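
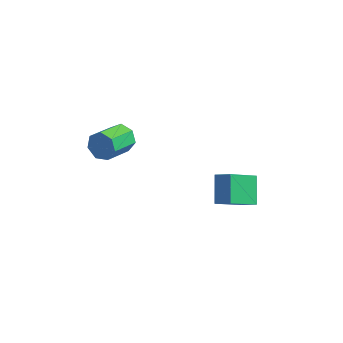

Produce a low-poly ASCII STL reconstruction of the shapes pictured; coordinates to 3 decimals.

solid 
facet normal 0.195 0.900 -0.391
outer loop
vertex -2.593 -2.84 -0.598
vertex -3.162 -2.457 0.0
vertex -2.269 -2.613 0.086
endloop
endfacet
facet normal 0.891 -0.328 -0.313
outer loop
vertex -2.593 -2.84 -0.598
vertex -2.269 -2.613 0.086
vertex -2.969 -4.585 0.162
endloop
endfacet
facet normal 0.891 -0.328 -0.314
outer loop
vertex -2.969 -4.585 0.162
vertex -2.269 -2.613 0.086
vertex -2.645 -4.358 0.845
endloop
endfacet
facet normal -0.193 -0.900 0.391
outer loop
vertex -2.969 -4.585 0.162
vertex -2.645 -4.358 0.845
vertex -3.538 -4.203 0.76
endloop
endfacet
facet normal 0.195 0.899 -0.391
outer loop
vertex -2.269 -2.613 0.086
vertex -3.162 -2.457 0.0
vertex -2.618 -2.268 0.705
endloop
endfacet
facet normal 0.876 0.021 0.482
outer loop
vertex -2.269 -2.613 0.086
vertex -2.618 -2.268 0.705
vertex -2.645 -4.358 0.845
endloop
endfacet
facet normal 0.876 0.021 0.482
outer loop
vertex -2.645 -4.358 0.845
vertex -2.618 -2.268 0.705
vertex -2.994 -4.013 1.464
endloop
endfacet
facet normal -0.193 -0.899 0.392
outer loop
vertex -2.645 -4.358 0.845
vertex -2.994 -4.013 1.464
vertex -3.538 -4.203 0.76
endloop
endfacet
facet normal 0.194 0.900 -0.391
outer loop
vertex -2.618 -2.268 0.705
vertex -3.162 -2.457 0.0
vertex -3.376 -2.066 0.794
endloop
endfacet
facet normal 0.202 0.354 0.913
outer loop
vertex -2.618 -2.268 0.705
vertex -3.376 -2.066 0.794
vertex -2.994 -4.013 1.464
endloop
endfacet
facet normal 0.201 0.354 0.913
outer loop
vertex -2.994 -4.013 1.464
vertex -3.376 -2.066 0.794
vertex -3.753 -3.811 1.553
endloop
endfacet
facet normal -0.193 -0.899 0.392
outer loop
vertex -2.994 -4.013 1.464
vertex -3.753 -3.811 1.553
vertex -3.538 -4.203 0.76
endloop
endfacet
facet normal 0.193 0.900 -0.391
outer loop
vertex -3.376 -2.066 0.794
vertex -3.162 -2.457 0.0
vertex -3.973 -2.159 0.285
endloop
endfacet
facet normal -0.626 0.421 0.657
outer loop
vertex -3.376 -2.066 0.794
vertex -3.973 -2.159 0.285
vertex -3.753 -3.811 1.553
endloop
endfacet
facet normal -0.626 0.420 0.656
outer loop
vertex -3.753 -3.811 1.553
vertex -3.973 -2.159 0.285
vertex -4.349 -3.904 1.044
endloop
endfacet
facet normal -0.194 -0.899 0.392
outer loop
vertex -3.753 -3.811 1.553
vertex -4.349 -3.904 1.044
vertex -3.538 -4.203 0.76
endloop
endfacet
facet normal 0.193 0.900 -0.391
outer loop
vertex -3.973 -2.159 0.285
vertex -3.162 -2.457 0.0
vertex -3.959 -2.476 -0.438
endloop
endfacet
facet normal -0.981 0.171 -0.094
outer loop
vertex -3.973 -2.159 0.285
vertex -3.959 -2.476 -0.438
vertex -4.349 -3.904 1.044
endloop
endfacet
facet normal -0.981 0.170 -0.094
outer loop
vertex -4.349 -3.904 1.044
vertex -3.959 -2.476 -0.438
vertex -4.335 -4.222 0.321
endloop
endfacet
facet normal -0.194 -0.899 0.392
outer loop
vertex -4.349 -3.904 1.044
vertex -4.335 -4.222 0.321
vertex -3.538 -4.203 0.76
endloop
endfacet
facet normal 0.194 0.899 -0.392
outer loop
vertex -3.959 -2.476 -0.438
vertex -3.162 -2.457 0.0
vertex -3.345 -2.78 -0.831
endloop
endfacet
facet normal -0.598 -0.208 -0.774
outer loop
vertex -3.959 -2.476 -0.438
vertex -3.345 -2.78 -0.831
vertex -4.335 -4.222 0.321
endloop
endfacet
facet normal -0.598 -0.208 -0.774
outer loop
vertex -4.335 -4.222 0.321
vertex -3.345 -2.78 -0.831
vertex -3.721 -4.525 -0.072
endloop
endfacet
facet normal -0.194 -0.900 0.391
outer loop
vertex -4.335 -4.222 0.321
vertex -3.721 -4.525 -0.072
vertex -3.538 -4.203 0.76
endloop
endfacet
facet normal 0.193 0.899 -0.392
outer loop
vertex -3.345 -2.78 -0.831
vertex -3.162 -2.457 0.0
vertex -2.593 -2.84 -0.598
endloop
endfacet
facet normal 0.236 -0.430 -0.872
outer loop
vertex -3.345 -2.78 -0.831
vertex -2.593 -2.84 -0.598
vertex -3.721 -4.525 -0.072
endloop
endfacet
facet normal 0.237 -0.430 -0.871
outer loop
vertex -3.721 -4.525 -0.072
vertex -2.593 -2.84 -0.598
vertex -2.969 -4.585 0.162
endloop
endfacet
facet normal -0.193 -0.900 0.391
outer loop
vertex -3.721 -4.525 -0.072
vertex -2.969 -4.585 0.162
vertex -3.538 -4.203 0.76
endloop
endfacet
facet normal -0.849 0.087 -0.522
outer loop
vertex 2.204 -2.268 -1.223
vertex 3.131 -0.777 -2.482
vertex 2.755 -3.547 -2.332
endloop
endfacet
facet normal -0.429 -0.690 0.583
outer loop
vertex 3.689 -3.643 -1.758
vertex 2.204 -2.268 -1.223
vertex 2.755 -3.547 -2.332
endloop
endfacet
facet normal -0.849 0.087 -0.522
outer loop
vertex 2.755 -3.547 -2.332
vertex 3.131 -0.777 -2.482
vertex 3.682 -2.056 -3.591
endloop
endfacet
facet normal 0.309 -0.718 -0.623
outer loop
vertex 3.682 -2.056 -3.591
vertex 3.689 -3.643 -1.758
vertex 2.755 -3.547 -2.332
endloop
endfacet
facet normal -0.309 0.718 0.623
outer loop
vertex 2.204 -2.268 -1.223
vertex 4.065 -0.873 -1.908
vertex 3.131 -0.777 -2.482
endloop
endfacet
facet normal -0.429 -0.690 0.583
outer loop
vertex 3.138 -2.364 -0.649
vertex 2.204 -2.268 -1.223
vertex 3.689 -3.643 -1.758
endloop
endfacet
facet normal -0.309 0.718 0.623
outer loop
vertex 3.138 -2.364 -0.649
vertex 4.065 -0.873 -1.908
vertex 2.204 -2.268 -1.223
endloop
endfacet
facet normal 0.429 0.690 -0.583
outer loop
vertex 3.131 -0.777 -2.482
vertex 4.065 -0.873 -1.908
vertex 3.682 -2.056 -3.591
endloop
endfacet
facet normal 0.309 -0.718 -0.623
outer loop
vertex 4.616 -2.152 -3.017
vertex 3.689 -3.643 -1.758
vertex 3.682 -2.056 -3.591
endloop
endfacet
facet normal 0.429 0.690 -0.583
outer loop
vertex 3.682 -2.056 -3.591
vertex 4.065 -0.873 -1.908
vertex 4.616 -2.152 -3.017
endloop
endfacet
facet normal 0.849 -0.087 0.522
outer loop
vertex 4.616 -2.152 -3.017
vertex 3.138 -2.364 -0.649
vertex 3.689 -3.643 -1.758
endloop
endfacet
facet normal 0.849 -0.087 0.522
outer loop
vertex 4.065 -0.873 -1.908
vertex 3.138 -2.364 -0.649
vertex 4.616 -2.152 -3.017
endloop
endfacet

endsolid


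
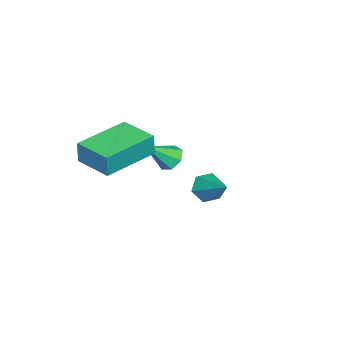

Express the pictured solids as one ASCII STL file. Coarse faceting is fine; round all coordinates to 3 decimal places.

solid 
facet normal -0.558 -0.635 -0.534
outer loop
vertex 2.25 2.445 -1.435
vertex 1.805 2.846 -1.447
vertex 2.22 2.845 -1.88
endloop
endfacet
facet normal 0.966 -0.156 -0.206
outer loop
vertex 2.25 2.445 -1.435
vertex 2.22 2.845 -1.88
vertex 2.635 3.794 -0.653
endloop
endfacet
facet normal -0.558 -0.636 -0.533
outer loop
vertex 2.22 2.845 -1.88
vertex 1.805 2.846 -1.447
vertex 1.774 3.247 -1.893
endloop
endfacet
facet normal 0.534 0.572 -0.623
outer loop
vertex 2.22 2.845 -1.88
vertex 1.774 3.247 -1.893
vertex 2.635 3.794 -0.653
endloop
endfacet
facet normal -0.558 -0.636 -0.533
outer loop
vertex 1.774 3.247 -1.893
vertex 1.805 2.846 -1.447
vertex 1.359 3.248 -1.46
endloop
endfacet
facet normal -0.249 0.938 -0.241
outer loop
vertex 1.774 3.247 -1.893
vertex 1.359 3.248 -1.46
vertex 2.635 3.794 -0.653
endloop
endfacet
facet normal -0.557 -0.636 -0.534
outer loop
vertex 1.359 3.248 -1.46
vertex 1.805 2.846 -1.447
vertex 1.389 2.847 -1.014
endloop
endfacet
facet normal -0.599 0.575 0.557
outer loop
vertex 1.359 3.248 -1.46
vertex 1.389 2.847 -1.014
vertex 2.635 3.794 -0.653
endloop
endfacet
facet normal -0.557 -0.636 -0.534
outer loop
vertex 1.389 2.847 -1.014
vertex 1.805 2.846 -1.447
vertex 1.835 2.446 -1.002
endloop
endfacet
facet normal -0.165 -0.154 0.974
outer loop
vertex 1.389 2.847 -1.014
vertex 1.835 2.446 -1.002
vertex 2.635 3.794 -0.653
endloop
endfacet
facet normal -0.558 -0.635 -0.534
outer loop
vertex 1.835 2.446 -1.002
vertex 1.805 2.846 -1.447
vertex 2.25 2.445 -1.435
endloop
endfacet
facet normal 0.616 -0.519 0.592
outer loop
vertex 1.835 2.446 -1.002
vertex 2.25 2.445 -1.435
vertex 2.635 3.794 -0.653
endloop
endfacet
facet normal -0.907 0.417 0.048
outer loop
vertex -0.328 -0.95 -0.428
vertex 0.276 0.368 -0.469
vertex -0.378 -0.955 -1.327
endloop
endfacet
facet normal -0.416 -0.909 0.028
outer loop
vertex 1.564 -1.848 -1.431
vertex -0.328 -0.95 -0.428
vertex -0.378 -0.955 -1.327
endloop
endfacet
facet normal -0.907 0.417 0.048
outer loop
vertex -0.378 -0.955 -1.327
vertex 0.276 0.368 -0.469
vertex 0.226 0.363 -1.367
endloop
endfacet
facet normal -0.056 -0.005 -0.998
outer loop
vertex 0.226 0.363 -1.367
vertex 1.564 -1.848 -1.431
vertex -0.378 -0.955 -1.327
endloop
endfacet
facet normal 0.056 0.005 0.998
outer loop
vertex -0.328 -0.95 -0.428
vertex 2.218 -0.525 -0.573
vertex 0.276 0.368 -0.469
endloop
endfacet
facet normal -0.416 -0.909 0.028
outer loop
vertex 1.614 -1.843 -0.533
vertex -0.328 -0.95 -0.428
vertex 1.564 -1.848 -1.431
endloop
endfacet
facet normal 0.056 0.005 0.998
outer loop
vertex 1.614 -1.843 -0.533
vertex 2.218 -0.525 -0.573
vertex -0.328 -0.95 -0.428
endloop
endfacet
facet normal 0.416 0.909 -0.028
outer loop
vertex 0.276 0.368 -0.469
vertex 2.218 -0.525 -0.573
vertex 0.226 0.363 -1.367
endloop
endfacet
facet normal -0.056 -0.005 -0.998
outer loop
vertex 2.168 -0.53 -1.472
vertex 1.564 -1.848 -1.431
vertex 0.226 0.363 -1.367
endloop
endfacet
facet normal 0.416 0.909 -0.028
outer loop
vertex 0.226 0.363 -1.367
vertex 2.218 -0.525 -0.573
vertex 2.168 -0.53 -1.472
endloop
endfacet
facet normal 0.907 -0.417 -0.048
outer loop
vertex 2.168 -0.53 -1.472
vertex 1.614 -1.843 -0.533
vertex 1.564 -1.848 -1.431
endloop
endfacet
facet normal 0.907 -0.417 -0.048
outer loop
vertex 2.218 -0.525 -0.573
vertex 1.614 -1.843 -0.533
vertex 2.168 -0.53 -1.472
endloop
endfacet
facet normal -0.541 0.502 -0.675
outer loop
vertex -2.241 -0.354 -3.917
vertex -2.584 -0.143 -3.485
vertex -2.089 0.089 -3.709
endloop
endfacet
facet normal 0.929 -0.162 -0.334
outer loop
vertex -2.241 -0.354 -3.917
vertex -2.089 0.089 -3.709
vertex -1.836 -0.837 -2.555
endloop
endfacet
facet normal -0.541 0.502 -0.675
outer loop
vertex -2.089 0.089 -3.709
vertex -2.584 -0.143 -3.485
vertex -2.31 0.356 -3.333
endloop
endfacet
facet normal 0.868 0.463 0.181
outer loop
vertex -2.089 0.089 -3.709
vertex -2.31 0.356 -3.333
vertex -1.836 -0.837 -2.555
endloop
endfacet
facet normal -0.542 0.503 -0.674
outer loop
vertex -2.31 0.356 -3.333
vertex -2.584 -0.143 -3.485
vertex -2.736 0.248 -3.071
endloop
endfacet
facet normal 0.302 0.602 0.739
outer loop
vertex -2.31 0.356 -3.333
vertex -2.736 0.248 -3.071
vertex -1.836 -0.837 -2.555
endloop
endfacet
facet normal -0.542 0.503 -0.674
outer loop
vertex -2.736 0.248 -3.071
vertex -2.584 -0.143 -3.485
vertex -3.048 -0.155 -3.121
endloop
endfacet
facet normal -0.346 0.153 0.926
outer loop
vertex -2.736 0.248 -3.071
vertex -3.048 -0.155 -3.121
vertex -1.836 -0.837 -2.555
endloop
endfacet
facet normal -0.542 0.502 -0.674
outer loop
vertex -3.048 -0.155 -3.121
vertex -2.584 -0.143 -3.485
vertex -3.01 -0.55 -3.446
endloop
endfacet
facet normal -0.587 -0.547 0.597
outer loop
vertex -3.048 -0.155 -3.121
vertex -3.01 -0.55 -3.446
vertex -1.836 -0.837 -2.555
endloop
endfacet
facet normal -0.541 0.502 -0.675
outer loop
vertex -3.01 -0.55 -3.446
vertex -2.584 -0.143 -3.485
vertex -2.65 -0.638 -3.8
endloop
endfacet
facet normal -0.237 -0.971 -0.000
outer loop
vertex -3.01 -0.55 -3.446
vertex -2.65 -0.638 -3.8
vertex -1.836 -0.837 -2.555
endloop
endfacet
facet normal -0.541 0.502 -0.675
outer loop
vertex -2.65 -0.638 -3.8
vertex -2.584 -0.143 -3.485
vertex -2.241 -0.354 -3.917
endloop
endfacet
facet normal 0.437 -0.799 -0.413
outer loop
vertex -2.65 -0.638 -3.8
vertex -2.241 -0.354 -3.917
vertex -1.836 -0.837 -2.555
endloop
endfacet

endsolid


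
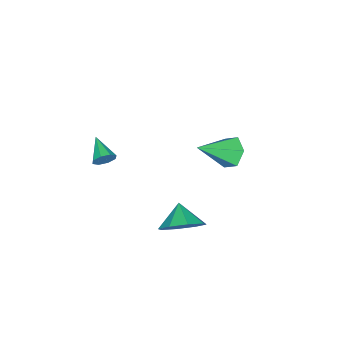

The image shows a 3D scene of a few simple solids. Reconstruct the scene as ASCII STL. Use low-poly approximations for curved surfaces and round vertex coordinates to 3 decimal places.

solid 
facet normal -0.729 0.434 -0.530
outer loop
vertex -1.537 3.393 -2.327
vertex -2.018 3.41 -1.651
vertex -1.516 4.049 -1.819
endloop
endfacet
facet normal 0.899 0.250 -0.360
outer loop
vertex -1.537 3.393 -2.327
vertex -1.516 4.049 -1.819
vertex -0.642 2.59 -0.649
endloop
endfacet
facet normal -0.729 0.433 -0.530
outer loop
vertex -1.516 4.049 -1.819
vertex -2.018 3.41 -1.651
vertex -1.998 4.066 -1.143
endloop
endfacet
facet normal 0.599 0.688 0.410
outer loop
vertex -1.516 4.049 -1.819
vertex -1.998 4.066 -1.143
vertex -0.642 2.59 -0.649
endloop
endfacet
facet normal -0.728 0.433 -0.531
outer loop
vertex -1.998 4.066 -1.143
vertex -2.018 3.41 -1.651
vertex -2.5 3.427 -0.976
endloop
endfacet
facet normal -0.041 0.283 0.958
outer loop
vertex -1.998 4.066 -1.143
vertex -2.5 3.427 -0.976
vertex -0.642 2.59 -0.649
endloop
endfacet
facet normal -0.728 0.434 -0.531
outer loop
vertex -2.5 3.427 -0.976
vertex -2.018 3.41 -1.651
vertex -2.521 2.771 -1.484
endloop
endfacet
facet normal -0.381 -0.558 0.737
outer loop
vertex -2.5 3.427 -0.976
vertex -2.521 2.771 -1.484
vertex -0.642 2.59 -0.649
endloop
endfacet
facet normal -0.728 0.434 -0.531
outer loop
vertex -2.521 2.771 -1.484
vertex -2.018 3.41 -1.651
vertex -2.039 2.754 -2.159
endloop
endfacet
facet normal -0.081 -0.996 -0.033
outer loop
vertex -2.521 2.771 -1.484
vertex -2.039 2.754 -2.159
vertex -0.642 2.59 -0.649
endloop
endfacet
facet normal -0.729 0.434 -0.530
outer loop
vertex -2.039 2.754 -2.159
vertex -2.018 3.41 -1.651
vertex -1.537 3.393 -2.327
endloop
endfacet
facet normal 0.559 -0.592 -0.581
outer loop
vertex -2.039 2.754 -2.159
vertex -1.537 3.393 -2.327
vertex -0.642 2.59 -0.649
endloop
endfacet
facet normal 0.572 0.556 -0.603
outer loop
vertex 3.301 3.4 -2.432
vertex 2.539 4.07 -2.537
vertex 3.322 3.964 -1.892
endloop
endfacet
facet normal 0.272 -0.671 0.690
outer loop
vertex 3.301 3.4 -2.432
vertex 3.322 3.964 -1.892
vertex 1.881 3.43 -1.843
endloop
endfacet
facet normal 0.572 0.556 -0.603
outer loop
vertex 3.322 3.964 -1.892
vertex 2.539 4.07 -2.537
vertex 2.885 4.589 -1.73
endloop
endfacet
facet normal 0.101 -0.183 0.978
outer loop
vertex 3.322 3.964 -1.892
vertex 2.885 4.589 -1.73
vertex 1.881 3.43 -1.843
endloop
endfacet
facet normal 0.572 0.556 -0.603
outer loop
vertex 2.885 4.589 -1.73
vertex 2.539 4.07 -2.537
vertex 2.244 4.911 -2.041
endloop
endfacet
facet normal -0.341 0.206 0.917
outer loop
vertex 2.885 4.589 -1.73
vertex 2.244 4.911 -2.041
vertex 1.881 3.43 -1.843
endloop
endfacet
facet normal 0.572 0.556 -0.603
outer loop
vertex 2.244 4.911 -2.041
vertex 2.539 4.07 -2.537
vertex 1.777 4.739 -2.642
endloop
endfacet
facet normal -0.796 0.268 0.542
outer loop
vertex 2.244 4.911 -2.041
vertex 1.777 4.739 -2.642
vertex 1.881 3.43 -1.843
endloop
endfacet
facet normal 0.571 0.556 -0.604
outer loop
vertex 1.777 4.739 -2.642
vertex 2.539 4.07 -2.537
vertex 1.755 4.176 -3.181
endloop
endfacet
facet normal -0.997 -0.033 0.075
outer loop
vertex 1.777 4.739 -2.642
vertex 1.755 4.176 -3.181
vertex 1.881 3.43 -1.843
endloop
endfacet
facet normal 0.571 0.557 -0.603
outer loop
vertex 1.755 4.176 -3.181
vertex 2.539 4.07 -2.537
vertex 2.193 3.55 -3.344
endloop
endfacet
facet normal -0.826 -0.522 -0.213
outer loop
vertex 1.755 4.176 -3.181
vertex 2.193 3.55 -3.344
vertex 1.881 3.43 -1.843
endloop
endfacet
facet normal 0.572 0.556 -0.603
outer loop
vertex 2.193 3.55 -3.344
vertex 2.539 4.07 -2.537
vertex 2.833 3.229 -3.033
endloop
endfacet
facet normal -0.383 -0.911 -0.152
outer loop
vertex 2.193 3.55 -3.344
vertex 2.833 3.229 -3.033
vertex 1.881 3.43 -1.843
endloop
endfacet
facet normal 0.572 0.556 -0.603
outer loop
vertex 2.833 3.229 -3.033
vertex 2.539 4.07 -2.537
vertex 3.301 3.4 -2.432
endloop
endfacet
facet normal 0.071 -0.973 0.221
outer loop
vertex 2.833 3.229 -3.033
vertex 3.301 3.4 -2.432
vertex 1.881 3.43 -1.843
endloop
endfacet
facet normal 0.538 0.755 -0.375
outer loop
vertex 4.225 1.295 2.046
vertex 3.955 1.267 1.603
vertex 3.902 1.527 2.05
endloop
endfacet
facet normal 0.012 -0.000 1.000
outer loop
vertex 4.225 1.295 2.046
vertex 3.902 1.527 2.05
vertex 3.305 0.353 2.057
endloop
endfacet
facet normal 0.538 0.755 -0.375
outer loop
vertex 3.902 1.527 2.05
vertex 3.955 1.267 1.603
vertex 3.609 1.607 1.791
endloop
endfacet
facet normal -0.584 0.301 0.754
outer loop
vertex 3.902 1.527 2.05
vertex 3.609 1.607 1.791
vertex 3.305 0.353 2.057
endloop
endfacet
facet normal 0.537 0.755 -0.376
outer loop
vertex 3.609 1.607 1.791
vertex 3.955 1.267 1.603
vertex 3.52 1.487 1.423
endloop
endfacet
facet normal -0.954 0.262 0.145
outer loop
vertex 3.609 1.607 1.791
vertex 3.52 1.487 1.423
vertex 3.305 0.353 2.057
endloop
endfacet
facet normal 0.537 0.755 -0.376
outer loop
vertex 3.52 1.487 1.423
vertex 3.955 1.267 1.603
vertex 3.685 1.238 1.159
endloop
endfacet
facet normal -0.881 -0.092 -0.464
outer loop
vertex 3.52 1.487 1.423
vertex 3.685 1.238 1.159
vertex 3.305 0.353 2.057
endloop
endfacet
facet normal 0.537 0.755 -0.376
outer loop
vertex 3.685 1.238 1.159
vertex 3.955 1.267 1.603
vertex 4.008 1.007 1.156
endloop
endfacet
facet normal -0.406 -0.559 -0.723
outer loop
vertex 3.685 1.238 1.159
vertex 4.008 1.007 1.156
vertex 3.305 0.353 2.057
endloop
endfacet
facet normal 0.538 0.755 -0.375
outer loop
vertex 4.008 1.007 1.156
vertex 3.955 1.267 1.603
vertex 4.3 0.927 1.414
endloop
endfacet
facet normal 0.187 -0.859 -0.478
outer loop
vertex 4.008 1.007 1.156
vertex 4.3 0.927 1.414
vertex 3.305 0.353 2.057
endloop
endfacet
facet normal 0.537 0.755 -0.376
outer loop
vertex 4.3 0.927 1.414
vertex 3.955 1.267 1.603
vertex 4.39 1.047 1.783
endloop
endfacet
facet normal 0.557 -0.820 0.131
outer loop
vertex 4.3 0.927 1.414
vertex 4.39 1.047 1.783
vertex 3.305 0.353 2.057
endloop
endfacet
facet normal 0.537 0.755 -0.375
outer loop
vertex 4.39 1.047 1.783
vertex 3.955 1.267 1.603
vertex 4.225 1.295 2.046
endloop
endfacet
facet normal 0.484 -0.464 0.742
outer loop
vertex 4.39 1.047 1.783
vertex 4.225 1.295 2.046
vertex 3.305 0.353 2.057
endloop
endfacet

endsolid


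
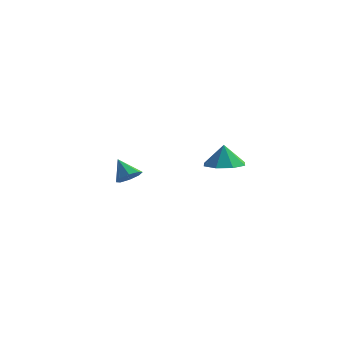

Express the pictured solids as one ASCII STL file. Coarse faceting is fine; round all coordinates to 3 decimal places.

solid 
facet normal 0.085 -0.125 -0.988
outer loop
vertex 4.381 -2.322 0.727
vertex 3.494 -2.325 0.651
vertex 4.126 -1.698 0.626
endloop
endfacet
facet normal 0.669 0.377 0.641
outer loop
vertex 4.381 -2.322 0.727
vertex 4.126 -1.698 0.626
vertex 3.406 -2.195 1.669
endloop
endfacet
facet normal 0.085 -0.125 -0.989
outer loop
vertex 4.126 -1.698 0.626
vertex 3.494 -2.325 0.651
vertex 3.501 -1.442 0.54
endloop
endfacet
facet normal 0.250 0.796 0.552
outer loop
vertex 4.126 -1.698 0.626
vertex 3.501 -1.442 0.54
vertex 3.406 -2.195 1.669
endloop
endfacet
facet normal 0.086 -0.125 -0.988
outer loop
vertex 3.501 -1.442 0.54
vertex 3.494 -2.325 0.651
vertex 2.872 -1.702 0.518
endloop
endfacet
facet normal -0.346 0.794 0.500
outer loop
vertex 3.501 -1.442 0.54
vertex 2.872 -1.702 0.518
vertex 3.406 -2.195 1.669
endloop
endfacet
facet normal 0.085 -0.126 -0.988
outer loop
vertex 2.872 -1.702 0.518
vertex 3.494 -2.325 0.651
vertex 2.607 -2.327 0.575
endloop
endfacet
facet normal -0.770 0.374 0.517
outer loop
vertex 2.872 -1.702 0.518
vertex 2.607 -2.327 0.575
vertex 3.406 -2.195 1.669
endloop
endfacet
facet normal 0.085 -0.125 -0.988
outer loop
vertex 2.607 -2.327 0.575
vertex 3.494 -2.325 0.651
vertex 2.862 -2.951 0.676
endloop
endfacet
facet normal -0.775 -0.221 0.592
outer loop
vertex 2.607 -2.327 0.575
vertex 2.862 -2.951 0.676
vertex 3.406 -2.195 1.669
endloop
endfacet
facet normal 0.085 -0.125 -0.989
outer loop
vertex 2.862 -2.951 0.676
vertex 3.494 -2.325 0.651
vertex 3.487 -3.208 0.762
endloop
endfacet
facet normal -0.357 -0.639 0.682
outer loop
vertex 2.862 -2.951 0.676
vertex 3.487 -3.208 0.762
vertex 3.406 -2.195 1.669
endloop
endfacet
facet normal 0.086 -0.125 -0.988
outer loop
vertex 3.487 -3.208 0.762
vertex 3.494 -2.325 0.651
vertex 4.116 -2.947 0.784
endloop
endfacet
facet normal 0.239 -0.637 0.733
outer loop
vertex 3.487 -3.208 0.762
vertex 4.116 -2.947 0.784
vertex 3.406 -2.195 1.669
endloop
endfacet
facet normal 0.085 -0.126 -0.988
outer loop
vertex 4.116 -2.947 0.784
vertex 3.494 -2.325 0.651
vertex 4.381 -2.322 0.727
endloop
endfacet
facet normal 0.664 -0.216 0.716
outer loop
vertex 4.116 -2.947 0.784
vertex 4.381 -2.322 0.727
vertex 3.406 -2.195 1.669
endloop
endfacet
facet normal 0.620 -0.284 -0.731
outer loop
vertex -1.385 -0.067 -1.433
vertex -1.85 -0.001 -1.853
vertex -1.402 0.377 -1.62
endloop
endfacet
facet normal 0.413 0.367 0.834
outer loop
vertex -1.385 -0.067 -1.433
vertex -1.402 0.377 -1.62
vertex -2.55 0.321 -1.027
endloop
endfacet
facet normal 0.621 -0.285 -0.731
outer loop
vertex -1.402 0.377 -1.62
vertex -1.85 -0.001 -1.853
vertex -1.681 0.6 -1.944
endloop
endfacet
facet normal 0.186 0.877 0.443
outer loop
vertex -1.402 0.377 -1.62
vertex -1.681 0.6 -1.944
vertex -2.55 0.321 -1.027
endloop
endfacet
facet normal 0.620 -0.285 -0.731
outer loop
vertex -1.681 0.6 -1.944
vertex -1.85 -0.001 -1.853
vertex -2.059 0.471 -2.214
endloop
endfacet
facet normal -0.316 0.949 -0.011
outer loop
vertex -1.681 0.6 -1.944
vertex -2.059 0.471 -2.214
vertex -2.55 0.321 -1.027
endloop
endfacet
facet normal 0.621 -0.284 -0.731
outer loop
vertex -2.059 0.471 -2.214
vertex -1.85 -0.001 -1.853
vertex -2.314 0.066 -2.273
endloop
endfacet
facet normal -0.799 0.541 -0.262
outer loop
vertex -2.059 0.471 -2.214
vertex -2.314 0.066 -2.273
vertex -2.55 0.321 -1.027
endloop
endfacet
facet normal 0.621 -0.284 -0.731
outer loop
vertex -2.314 0.066 -2.273
vertex -1.85 -0.001 -1.853
vertex -2.297 -0.378 -2.086
endloop
endfacet
facet normal -0.981 -0.107 -0.164
outer loop
vertex -2.314 0.066 -2.273
vertex -2.297 -0.378 -2.086
vertex -2.55 0.321 -1.027
endloop
endfacet
facet normal 0.620 -0.283 -0.731
outer loop
vertex -2.297 -0.378 -2.086
vertex -1.85 -0.001 -1.853
vertex -2.018 -0.601 -1.763
endloop
endfacet
facet normal -0.754 -0.616 0.226
outer loop
vertex -2.297 -0.378 -2.086
vertex -2.018 -0.601 -1.763
vertex -2.55 0.321 -1.027
endloop
endfacet
facet normal 0.621 -0.283 -0.731
outer loop
vertex -2.018 -0.601 -1.763
vertex -1.85 -0.001 -1.853
vertex -1.64 -0.472 -1.492
endloop
endfacet
facet normal -0.253 -0.688 0.680
outer loop
vertex -2.018 -0.601 -1.763
vertex -1.64 -0.472 -1.492
vertex -2.55 0.321 -1.027
endloop
endfacet
facet normal 0.620 -0.284 -0.731
outer loop
vertex -1.64 -0.472 -1.492
vertex -1.85 -0.001 -1.853
vertex -1.385 -0.067 -1.433
endloop
endfacet
facet normal 0.231 -0.281 0.931
outer loop
vertex -1.64 -0.472 -1.492
vertex -1.385 -0.067 -1.433
vertex -2.55 0.321 -1.027
endloop
endfacet

endsolid


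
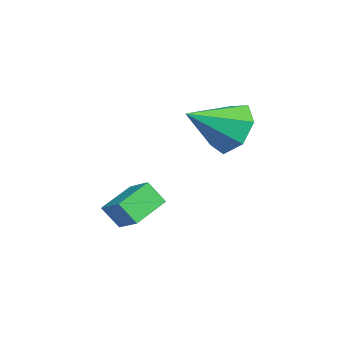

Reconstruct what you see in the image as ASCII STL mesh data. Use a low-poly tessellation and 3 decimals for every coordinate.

solid 
facet normal -0.366 0.798 -0.479
outer loop
vertex 1.591 2.797 2.561
vertex 0.582 2.518 2.866
vertex 1.296 3.157 3.385
endloop
endfacet
facet normal 0.946 0.039 0.322
outer loop
vertex 1.591 2.797 2.561
vertex 1.296 3.157 3.385
vertex 1.258 1.042 3.754
endloop
endfacet
facet normal -0.365 0.798 -0.480
outer loop
vertex 1.296 3.157 3.385
vertex 0.582 2.518 2.866
vertex 0.463 3.036 3.817
endloop
endfacet
facet normal 0.439 0.147 0.887
outer loop
vertex 1.296 3.157 3.385
vertex 0.463 3.036 3.817
vertex 1.258 1.042 3.754
endloop
endfacet
facet normal -0.366 0.797 -0.480
outer loop
vertex 0.463 3.036 3.817
vertex 0.582 2.518 2.866
vertex -0.28 2.524 3.533
endloop
endfacet
facet normal -0.270 -0.138 0.953
outer loop
vertex 0.463 3.036 3.817
vertex -0.28 2.524 3.533
vertex 1.258 1.042 3.754
endloop
endfacet
facet normal -0.366 0.797 -0.480
outer loop
vertex -0.28 2.524 3.533
vertex 0.582 2.518 2.866
vertex -0.374 2.007 2.747
endloop
endfacet
facet normal -0.646 -0.600 0.472
outer loop
vertex -0.28 2.524 3.533
vertex -0.374 2.007 2.747
vertex 1.258 1.042 3.754
endloop
endfacet
facet normal -0.366 0.797 -0.480
outer loop
vertex -0.374 2.007 2.747
vertex 0.582 2.518 2.866
vertex 0.252 1.875 2.05
endloop
endfacet
facet normal -0.407 -0.892 -0.196
outer loop
vertex -0.374 2.007 2.747
vertex 0.252 1.875 2.05
vertex 1.258 1.042 3.754
endloop
endfacet
facet normal -0.366 0.797 -0.480
outer loop
vertex 0.252 1.875 2.05
vertex 0.582 2.518 2.866
vertex 1.126 2.226 1.967
endloop
endfacet
facet normal 0.267 -0.794 -0.546
outer loop
vertex 0.252 1.875 2.05
vertex 1.126 2.226 1.967
vertex 1.258 1.042 3.754
endloop
endfacet
facet normal -0.366 0.797 -0.480
outer loop
vertex 1.126 2.226 1.967
vertex 0.582 2.518 2.866
vertex 1.591 2.797 2.561
endloop
endfacet
facet normal 0.870 -0.380 -0.316
outer loop
vertex 1.126 2.226 1.967
vertex 1.591 2.797 2.561
vertex 1.258 1.042 3.754
endloop
endfacet
facet normal -0.720 -0.519 -0.461
outer loop
vertex 0.311 -1.591 -0.651
vertex -0.703 -0.651 -0.123
vertex 0.419 -1.019 -1.464
endloop
endfacet
facet normal 0.685 -0.636 -0.356
outer loop
vertex 1.183 -0.469 -0.977
vertex 0.311 -1.591 -0.651
vertex 0.419 -1.019 -1.464
endloop
endfacet
facet normal -0.720 -0.519 -0.460
outer loop
vertex 0.419 -1.019 -1.464
vertex -0.703 -0.651 -0.123
vertex -0.595 -0.079 -0.937
endloop
endfacet
facet normal 0.107 0.572 -0.814
outer loop
vertex -0.595 -0.079 -0.937
vertex 1.183 -0.469 -0.977
vertex 0.419 -1.019 -1.464
endloop
endfacet
facet normal -0.107 -0.572 0.813
outer loop
vertex 0.311 -1.591 -0.651
vertex 0.061 -0.101 0.364
vertex -0.703 -0.651 -0.123
endloop
endfacet
facet normal 0.685 -0.636 -0.356
outer loop
vertex 1.075 -1.041 -0.163
vertex 0.311 -1.591 -0.651
vertex 1.183 -0.469 -0.977
endloop
endfacet
facet normal -0.108 -0.572 0.813
outer loop
vertex 1.075 -1.041 -0.163
vertex 0.061 -0.101 0.364
vertex 0.311 -1.591 -0.651
endloop
endfacet
facet normal -0.685 0.636 0.356
outer loop
vertex -0.703 -0.651 -0.123
vertex 0.061 -0.101 0.364
vertex -0.595 -0.079 -0.937
endloop
endfacet
facet normal 0.107 0.572 -0.813
outer loop
vertex 0.169 0.471 -0.449
vertex 1.183 -0.469 -0.977
vertex -0.595 -0.079 -0.937
endloop
endfacet
facet normal -0.685 0.636 0.356
outer loop
vertex -0.595 -0.079 -0.937
vertex 0.061 -0.101 0.364
vertex 0.169 0.471 -0.449
endloop
endfacet
facet normal 0.721 0.519 0.460
outer loop
vertex 0.169 0.471 -0.449
vertex 1.075 -1.041 -0.163
vertex 1.183 -0.469 -0.977
endloop
endfacet
facet normal 0.720 0.519 0.461
outer loop
vertex 0.061 -0.101 0.364
vertex 1.075 -1.041 -0.163
vertex 0.169 0.471 -0.449
endloop
endfacet

endsolid


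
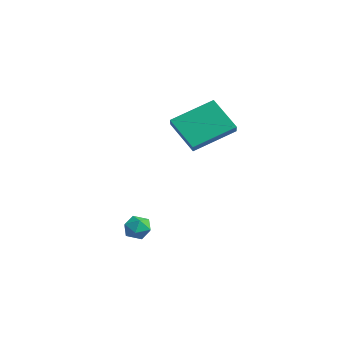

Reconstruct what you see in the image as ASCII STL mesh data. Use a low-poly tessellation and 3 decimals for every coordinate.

solid 
facet normal 0.032 0.268 0.963
outer loop
vertex 3.823 -0.547 -3.501
vertex 3.482 -1.091 -3.338
vertex 4.144 -1.109 -3.355
endloop
endfacet
facet normal 0.607 0.506 0.613
outer loop
vertex 3.823 -0.547 -3.501
vertex 4.144 -1.109 -3.355
vertex 4.345 -0.734 -3.863
endloop
endfacet
facet normal 0.383 0.921 0.077
outer loop
vertex 3.823 -0.547 -3.501
vertex 4.345 -0.734 -3.863
vertex 3.808 -0.486 -4.16
endloop
endfacet
facet normal -0.330 0.939 0.094
outer loop
vertex 3.823 -0.547 -3.501
vertex 3.808 -0.486 -4.16
vertex 3.274 -0.706 -3.836
endloop
endfacet
facet normal -0.547 0.536 0.643
outer loop
vertex 3.823 -0.547 -3.501
vertex 3.274 -0.706 -3.836
vertex 3.482 -1.091 -3.338
endloop
endfacet
facet normal 0.942 -0.058 0.330
outer loop
vertex 4.345 -0.734 -3.863
vertex 4.144 -1.109 -3.355
vertex 4.326 -1.394 -3.924
endloop
endfacet
facet normal 0.011 -0.443 0.897
outer loop
vertex 4.144 -1.109 -3.355
vertex 3.482 -1.091 -3.338
vertex 3.792 -1.614 -3.6
endloop
endfacet
facet normal -0.925 -0.008 0.380
outer loop
vertex 3.482 -1.091 -3.338
vertex 3.274 -0.706 -3.836
vertex 3.255 -1.366 -3.897
endloop
endfacet
facet normal -0.573 0.645 -0.506
outer loop
vertex 3.274 -0.706 -3.836
vertex 3.808 -0.486 -4.16
vertex 3.456 -0.991 -4.405
endloop
endfacet
facet normal 0.580 0.613 -0.537
outer loop
vertex 3.808 -0.486 -4.16
vertex 4.345 -0.734 -3.863
vertex 4.118 -1.009 -4.422
endloop
endfacet
facet normal 0.330 -0.939 -0.094
outer loop
vertex 3.777 -1.553 -4.259
vertex 4.326 -1.394 -3.924
vertex 3.792 -1.614 -3.6
endloop
endfacet
facet normal -0.383 -0.921 -0.077
outer loop
vertex 3.777 -1.553 -4.259
vertex 3.792 -1.614 -3.6
vertex 3.255 -1.366 -3.897
endloop
endfacet
facet normal -0.607 -0.506 -0.613
outer loop
vertex 3.777 -1.553 -4.259
vertex 3.255 -1.366 -3.897
vertex 3.456 -0.991 -4.405
endloop
endfacet
facet normal -0.032 -0.268 -0.963
outer loop
vertex 3.777 -1.553 -4.259
vertex 3.456 -0.991 -4.405
vertex 4.118 -1.009 -4.422
endloop
endfacet
facet normal 0.547 -0.536 -0.643
outer loop
vertex 3.777 -1.553 -4.259
vertex 4.118 -1.009 -4.422
vertex 4.326 -1.394 -3.924
endloop
endfacet
facet normal 0.573 -0.645 0.506
outer loop
vertex 3.792 -1.614 -3.6
vertex 4.326 -1.394 -3.924
vertex 4.144 -1.109 -3.355
endloop
endfacet
facet normal -0.580 -0.613 0.537
outer loop
vertex 3.255 -1.366 -3.897
vertex 3.792 -1.614 -3.6
vertex 3.482 -1.091 -3.338
endloop
endfacet
facet normal -0.942 0.058 -0.330
outer loop
vertex 3.456 -0.991 -4.405
vertex 3.255 -1.366 -3.897
vertex 3.274 -0.706 -3.836
endloop
endfacet
facet normal -0.011 0.443 -0.897
outer loop
vertex 4.118 -1.009 -4.422
vertex 3.456 -0.991 -4.405
vertex 3.808 -0.486 -4.16
endloop
endfacet
facet normal 0.925 0.008 -0.380
outer loop
vertex 4.326 -1.394 -3.924
vertex 4.118 -1.009 -4.422
vertex 4.345 -0.734 -3.863
endloop
endfacet
facet normal -0.732 0.394 -0.555
outer loop
vertex 2.196 1.247 1.003
vertex 2.484 3.095 1.935
vertex 3.363 1.684 -0.225
endloop
endfacet
facet normal -0.138 -0.885 -0.446
outer loop
vertex 3.956 1.365 0.225
vertex 2.196 1.247 1.003
vertex 3.363 1.684 -0.225
endloop
endfacet
facet normal -0.732 0.394 -0.555
outer loop
vertex 3.363 1.684 -0.225
vertex 2.484 3.095 1.935
vertex 3.651 3.532 0.707
endloop
endfacet
facet normal 0.667 0.250 -0.702
outer loop
vertex 3.651 3.532 0.707
vertex 3.956 1.365 0.225
vertex 3.363 1.684 -0.225
endloop
endfacet
facet normal -0.667 -0.250 0.702
outer loop
vertex 2.196 1.247 1.003
vertex 3.077 2.776 2.385
vertex 2.484 3.095 1.935
endloop
endfacet
facet normal -0.138 -0.885 -0.446
outer loop
vertex 2.789 0.928 1.453
vertex 2.196 1.247 1.003
vertex 3.956 1.365 0.225
endloop
endfacet
facet normal -0.667 -0.250 0.702
outer loop
vertex 2.789 0.928 1.453
vertex 3.077 2.776 2.385
vertex 2.196 1.247 1.003
endloop
endfacet
facet normal 0.138 0.885 0.446
outer loop
vertex 2.484 3.095 1.935
vertex 3.077 2.776 2.385
vertex 3.651 3.532 0.707
endloop
endfacet
facet normal 0.667 0.250 -0.702
outer loop
vertex 4.244 3.213 1.157
vertex 3.956 1.365 0.225
vertex 3.651 3.532 0.707
endloop
endfacet
facet normal 0.138 0.885 0.446
outer loop
vertex 3.651 3.532 0.707
vertex 3.077 2.776 2.385
vertex 4.244 3.213 1.157
endloop
endfacet
facet normal 0.732 -0.394 0.555
outer loop
vertex 4.244 3.213 1.157
vertex 2.789 0.928 1.453
vertex 3.956 1.365 0.225
endloop
endfacet
facet normal 0.732 -0.394 0.555
outer loop
vertex 3.077 2.776 2.385
vertex 2.789 0.928 1.453
vertex 4.244 3.213 1.157
endloop
endfacet

endsolid


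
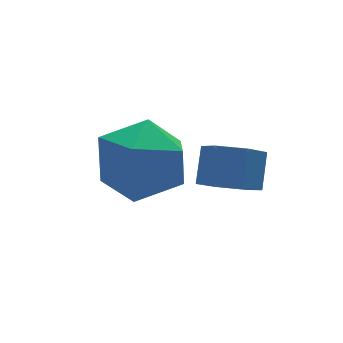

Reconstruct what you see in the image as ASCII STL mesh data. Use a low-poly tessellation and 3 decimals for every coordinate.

solid 
facet normal -0.418 -0.530 -0.738
outer loop
vertex 0.5 -4.646 -0.385
vertex -0.069 -4.205 -0.379
vertex 0.494 -4.059 -0.803
endloop
endfacet
facet normal 0.908 -0.237 -0.346
outer loop
vertex 0.5 -4.646 -0.385
vertex 0.494 -4.059 -0.803
vertex 0.919 -4.116 0.352
endloop
endfacet
facet normal 0.908 -0.237 -0.346
outer loop
vertex 0.919 -4.116 0.352
vertex 0.494 -4.059 -0.803
vertex 0.913 -3.53 -0.065
endloop
endfacet
facet normal 0.419 0.529 0.738
outer loop
vertex 0.919 -4.116 0.352
vertex 0.913 -3.53 -0.065
vertex 0.349 -3.675 0.359
endloop
endfacet
facet normal -0.418 -0.530 -0.738
outer loop
vertex 0.494 -4.059 -0.803
vertex -0.069 -4.205 -0.379
vertex -0.075 -3.618 -0.797
endloop
endfacet
facet normal 0.448 0.587 -0.675
outer loop
vertex 0.494 -4.059 -0.803
vertex -0.075 -3.618 -0.797
vertex 0.913 -3.53 -0.065
endloop
endfacet
facet normal 0.447 0.587 -0.674
outer loop
vertex 0.913 -3.53 -0.065
vertex -0.075 -3.618 -0.797
vertex 0.343 -3.089 -0.059
endloop
endfacet
facet normal 0.418 0.530 0.738
outer loop
vertex 0.913 -3.53 -0.065
vertex 0.343 -3.089 -0.059
vertex 0.349 -3.675 0.359
endloop
endfacet
facet normal -0.419 -0.530 -0.738
outer loop
vertex -0.075 -3.618 -0.797
vertex -0.069 -4.205 -0.379
vertex -0.639 -3.764 -0.372
endloop
endfacet
facet normal -0.461 0.824 -0.329
outer loop
vertex -0.075 -3.618 -0.797
vertex -0.639 -3.764 -0.372
vertex 0.343 -3.089 -0.059
endloop
endfacet
facet normal -0.461 0.824 -0.330
outer loop
vertex 0.343 -3.089 -0.059
vertex -0.639 -3.764 -0.372
vertex -0.22 -3.234 0.365
endloop
endfacet
facet normal 0.419 0.530 0.737
outer loop
vertex 0.343 -3.089 -0.059
vertex -0.22 -3.234 0.365
vertex 0.349 -3.675 0.359
endloop
endfacet
facet normal -0.419 -0.529 -0.738
outer loop
vertex -0.639 -3.764 -0.372
vertex -0.069 -4.205 -0.379
vertex -0.633 -4.35 0.045
endloop
endfacet
facet normal -0.908 0.237 0.346
outer loop
vertex -0.639 -3.764 -0.372
vertex -0.633 -4.35 0.045
vertex -0.22 -3.234 0.365
endloop
endfacet
facet normal -0.908 0.237 0.346
outer loop
vertex -0.22 -3.234 0.365
vertex -0.633 -4.35 0.045
vertex -0.214 -3.821 0.783
endloop
endfacet
facet normal 0.418 0.530 0.738
outer loop
vertex -0.22 -3.234 0.365
vertex -0.214 -3.821 0.783
vertex 0.349 -3.675 0.359
endloop
endfacet
facet normal -0.418 -0.530 -0.738
outer loop
vertex -0.633 -4.35 0.045
vertex -0.069 -4.205 -0.379
vertex -0.063 -4.791 0.039
endloop
endfacet
facet normal -0.447 -0.587 0.675
outer loop
vertex -0.633 -4.35 0.045
vertex -0.063 -4.791 0.039
vertex -0.214 -3.821 0.783
endloop
endfacet
facet normal -0.448 -0.587 0.674
outer loop
vertex -0.214 -3.821 0.783
vertex -0.063 -4.791 0.039
vertex 0.355 -4.262 0.777
endloop
endfacet
facet normal 0.418 0.530 0.738
outer loop
vertex -0.214 -3.821 0.783
vertex 0.355 -4.262 0.777
vertex 0.349 -3.675 0.359
endloop
endfacet
facet normal -0.419 -0.530 -0.737
outer loop
vertex -0.063 -4.791 0.039
vertex -0.069 -4.205 -0.379
vertex 0.5 -4.646 -0.385
endloop
endfacet
facet normal 0.461 -0.824 0.330
outer loop
vertex -0.063 -4.791 0.039
vertex 0.5 -4.646 -0.385
vertex 0.355 -4.262 0.777
endloop
endfacet
facet normal 0.462 -0.823 0.330
outer loop
vertex 0.355 -4.262 0.777
vertex 0.5 -4.646 -0.385
vertex 0.919 -4.116 0.352
endloop
endfacet
facet normal 0.419 0.530 0.738
outer loop
vertex 0.355 -4.262 0.777
vertex 0.919 -4.116 0.352
vertex 0.349 -3.675 0.359
endloop
endfacet
facet normal 0.043 0.856 -0.515
outer loop
vertex -0.688 -1.738 -1.386
vertex -1.826 -1.487 -1.064
vertex -0.907 -1.117 -0.372
endloop
endfacet
facet normal 0.687 0.676 -0.265
outer loop
vertex -0.688 -1.738 -1.386
vertex -0.907 -1.117 -0.372
vertex -0.061 -1.981 -0.381
endloop
endfacet
facet normal 0.851 0.031 -0.524
outer loop
vertex -0.688 -1.738 -1.386
vertex -0.061 -1.981 -0.381
vertex -0.457 -2.885 -1.079
endloop
endfacet
facet normal 0.309 -0.187 -0.932
outer loop
vertex -0.688 -1.738 -1.386
vertex -0.457 -2.885 -1.079
vertex -1.548 -2.58 -1.502
endloop
endfacet
facet normal -0.191 0.323 -0.927
outer loop
vertex -0.688 -1.738 -1.386
vertex -1.548 -2.58 -1.502
vertex -1.826 -1.487 -1.064
endloop
endfacet
facet normal 0.642 0.624 0.445
outer loop
vertex -0.061 -1.981 -0.381
vertex -0.907 -1.117 -0.372
vertex -0.812 -1.88 0.562
endloop
endfacet
facet normal -0.400 0.916 0.041
outer loop
vertex -0.907 -1.117 -0.372
vertex -1.826 -1.487 -1.064
vertex -1.903 -1.575 0.139
endloop
endfacet
facet normal -0.778 0.053 -0.626
outer loop
vertex -1.826 -1.487 -1.064
vertex -1.548 -2.58 -1.502
vertex -2.299 -2.479 -0.559
endloop
endfacet
facet normal 0.030 -0.773 -0.634
outer loop
vertex -1.548 -2.58 -1.502
vertex -0.457 -2.885 -1.079
vertex -1.453 -3.343 -0.568
endloop
endfacet
facet normal 0.908 -0.419 0.027
outer loop
vertex -0.457 -2.885 -1.079
vertex -0.061 -1.981 -0.381
vertex -0.534 -2.973 0.124
endloop
endfacet
facet normal -0.309 0.187 0.932
outer loop
vertex -1.672 -2.722 0.446
vertex -0.812 -1.88 0.562
vertex -1.903 -1.575 0.139
endloop
endfacet
facet normal -0.851 -0.031 0.524
outer loop
vertex -1.672 -2.722 0.446
vertex -1.903 -1.575 0.139
vertex -2.299 -2.479 -0.559
endloop
endfacet
facet normal -0.687 -0.676 0.265
outer loop
vertex -1.672 -2.722 0.446
vertex -2.299 -2.479 -0.559
vertex -1.453 -3.343 -0.568
endloop
endfacet
facet normal -0.043 -0.856 0.515
outer loop
vertex -1.672 -2.722 0.446
vertex -1.453 -3.343 -0.568
vertex -0.534 -2.973 0.124
endloop
endfacet
facet normal 0.191 -0.323 0.927
outer loop
vertex -1.672 -2.722 0.446
vertex -0.534 -2.973 0.124
vertex -0.812 -1.88 0.562
endloop
endfacet
facet normal -0.030 0.773 0.634
outer loop
vertex -1.903 -1.575 0.139
vertex -0.812 -1.88 0.562
vertex -0.907 -1.117 -0.372
endloop
endfacet
facet normal -0.908 0.419 -0.027
outer loop
vertex -2.299 -2.479 -0.559
vertex -1.903 -1.575 0.139
vertex -1.826 -1.487 -1.064
endloop
endfacet
facet normal -0.642 -0.624 -0.445
outer loop
vertex -1.453 -3.343 -0.568
vertex -2.299 -2.479 -0.559
vertex -1.548 -2.58 -1.502
endloop
endfacet
facet normal 0.400 -0.916 -0.041
outer loop
vertex -0.534 -2.973 0.124
vertex -1.453 -3.343 -0.568
vertex -0.457 -2.885 -1.079
endloop
endfacet
facet normal 0.778 -0.053 0.626
outer loop
vertex -0.812 -1.88 0.562
vertex -0.534 -2.973 0.124
vertex -0.061 -1.981 -0.381
endloop
endfacet

endsolid


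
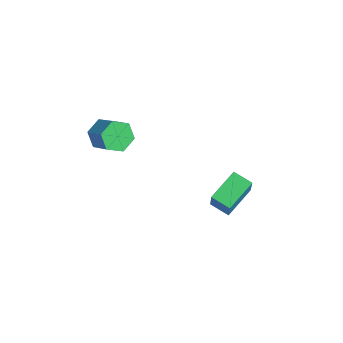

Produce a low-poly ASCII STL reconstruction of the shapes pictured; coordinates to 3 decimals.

solid 
facet normal -0.502 0.201 -0.841
outer loop
vertex 0.464 1.72 -2.687
vertex 1.21 2.251 -3.006
vertex 1.11 0.388 -3.391
endloop
endfacet
facet normal -0.769 -0.547 0.330
outer loop
vertex 1.91 0.069 -2.054
vertex 0.464 1.72 -2.687
vertex 1.11 0.388 -3.391
endloop
endfacet
facet normal -0.502 0.201 -0.841
outer loop
vertex 1.11 0.388 -3.391
vertex 1.21 2.251 -3.006
vertex 1.857 0.919 -3.71
endloop
endfacet
facet normal 0.394 -0.812 -0.430
outer loop
vertex 1.857 0.919 -3.71
vertex 1.91 0.069 -2.054
vertex 1.11 0.388 -3.391
endloop
endfacet
facet normal -0.394 0.812 0.430
outer loop
vertex 0.464 1.72 -2.687
vertex 2.01 1.932 -1.669
vertex 1.21 2.251 -3.006
endloop
endfacet
facet normal -0.769 -0.548 0.329
outer loop
vertex 1.263 1.401 -1.35
vertex 0.464 1.72 -2.687
vertex 1.91 0.069 -2.054
endloop
endfacet
facet normal -0.394 0.813 0.429
outer loop
vertex 1.263 1.401 -1.35
vertex 2.01 1.932 -1.669
vertex 0.464 1.72 -2.687
endloop
endfacet
facet normal 0.769 0.548 -0.329
outer loop
vertex 1.21 2.251 -3.006
vertex 2.01 1.932 -1.669
vertex 1.857 0.919 -3.71
endloop
endfacet
facet normal 0.395 -0.812 -0.430
outer loop
vertex 2.656 0.6 -2.373
vertex 1.91 0.069 -2.054
vertex 1.857 0.919 -3.71
endloop
endfacet
facet normal 0.769 0.547 -0.329
outer loop
vertex 1.857 0.919 -3.71
vertex 2.01 1.932 -1.669
vertex 2.656 0.6 -2.373
endloop
endfacet
facet normal 0.502 -0.201 0.841
outer loop
vertex 2.656 0.6 -2.373
vertex 1.263 1.401 -1.35
vertex 1.91 0.069 -2.054
endloop
endfacet
facet normal 0.502 -0.201 0.841
outer loop
vertex 2.01 1.932 -1.669
vertex 1.263 1.401 -1.35
vertex 2.656 0.6 -2.373
endloop
endfacet
facet normal -0.844 -0.184 -0.503
outer loop
vertex 0.371 -3.895 1.379
vertex -0.023 -3.979 2.071
vertex 0.027 -3.26 1.724
endloop
endfacet
facet normal 0.320 0.580 -0.749
outer loop
vertex 0.371 -3.895 1.379
vertex 0.027 -3.26 1.724
vertex 1.376 -3.676 1.978
endloop
endfacet
facet normal 0.320 0.580 -0.749
outer loop
vertex 1.376 -3.676 1.978
vertex 0.027 -3.26 1.724
vertex 1.032 -3.041 2.323
endloop
endfacet
facet normal 0.844 0.184 0.503
outer loop
vertex 1.376 -3.676 1.978
vertex 1.032 -3.041 2.323
vertex 0.983 -3.761 2.669
endloop
endfacet
facet normal -0.845 -0.184 -0.502
outer loop
vertex 0.027 -3.26 1.724
vertex -0.023 -3.979 2.071
vertex -0.366 -3.345 2.416
endloop
endfacet
facet normal -0.213 0.977 -0.001
outer loop
vertex 0.027 -3.26 1.724
vertex -0.366 -3.345 2.416
vertex 1.032 -3.041 2.323
endloop
endfacet
facet normal -0.213 0.977 -0.001
outer loop
vertex 1.032 -3.041 2.323
vertex -0.366 -3.345 2.416
vertex 0.639 -3.126 3.014
endloop
endfacet
facet normal 0.844 0.184 0.503
outer loop
vertex 1.032 -3.041 2.323
vertex 0.639 -3.126 3.014
vertex 0.983 -3.761 2.669
endloop
endfacet
facet normal -0.845 -0.183 -0.503
outer loop
vertex -0.366 -3.345 2.416
vertex -0.023 -3.979 2.071
vertex -0.416 -4.064 2.762
endloop
endfacet
facet normal -0.532 0.397 0.748
outer loop
vertex -0.366 -3.345 2.416
vertex -0.416 -4.064 2.762
vertex 0.639 -3.126 3.014
endloop
endfacet
facet normal -0.532 0.398 0.747
outer loop
vertex 0.639 -3.126 3.014
vertex -0.416 -4.064 2.762
vertex 0.589 -3.845 3.361
endloop
endfacet
facet normal 0.844 0.184 0.503
outer loop
vertex 0.639 -3.126 3.014
vertex 0.589 -3.845 3.361
vertex 0.983 -3.761 2.669
endloop
endfacet
facet normal -0.844 -0.184 -0.503
outer loop
vertex -0.416 -4.064 2.762
vertex -0.023 -3.979 2.071
vertex -0.072 -4.699 2.417
endloop
endfacet
facet normal -0.320 -0.580 0.749
outer loop
vertex -0.416 -4.064 2.762
vertex -0.072 -4.699 2.417
vertex 0.589 -3.845 3.361
endloop
endfacet
facet normal -0.320 -0.580 0.749
outer loop
vertex 0.589 -3.845 3.361
vertex -0.072 -4.699 2.417
vertex 0.933 -4.48 3.016
endloop
endfacet
facet normal 0.844 0.184 0.503
outer loop
vertex 0.589 -3.845 3.361
vertex 0.933 -4.48 3.016
vertex 0.983 -3.761 2.669
endloop
endfacet
facet normal -0.844 -0.184 -0.503
outer loop
vertex -0.072 -4.699 2.417
vertex -0.023 -3.979 2.071
vertex 0.321 -4.614 1.726
endloop
endfacet
facet normal 0.213 -0.977 0.001
outer loop
vertex -0.072 -4.699 2.417
vertex 0.321 -4.614 1.726
vertex 0.933 -4.48 3.016
endloop
endfacet
facet normal 0.213 -0.977 0.001
outer loop
vertex 0.933 -4.48 3.016
vertex 0.321 -4.614 1.726
vertex 1.326 -4.395 2.324
endloop
endfacet
facet normal 0.845 0.184 0.502
outer loop
vertex 0.933 -4.48 3.016
vertex 1.326 -4.395 2.324
vertex 0.983 -3.761 2.669
endloop
endfacet
facet normal -0.844 -0.184 -0.503
outer loop
vertex 0.321 -4.614 1.726
vertex -0.023 -3.979 2.071
vertex 0.371 -3.895 1.379
endloop
endfacet
facet normal 0.532 -0.398 -0.748
outer loop
vertex 0.321 -4.614 1.726
vertex 0.371 -3.895 1.379
vertex 1.326 -4.395 2.324
endloop
endfacet
facet normal 0.532 -0.397 -0.748
outer loop
vertex 1.326 -4.395 2.324
vertex 0.371 -3.895 1.379
vertex 1.376 -3.676 1.978
endloop
endfacet
facet normal 0.845 0.183 0.503
outer loop
vertex 1.326 -4.395 2.324
vertex 1.376 -3.676 1.978
vertex 0.983 -3.761 2.669
endloop
endfacet

endsolid


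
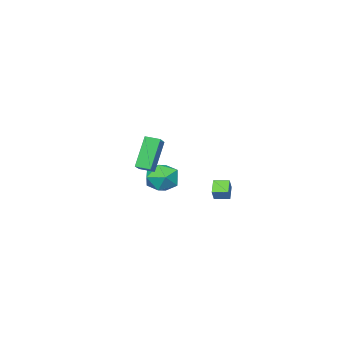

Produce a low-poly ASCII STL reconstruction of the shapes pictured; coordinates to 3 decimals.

solid 
facet normal -0.060 0.971 0.233
outer loop
vertex 0.337 -1.428 -2.156
vertex 0.037 -1.698 -1.106
vertex 1.124 -1.569 -1.365
endloop
endfacet
facet normal 0.430 0.860 -0.275
outer loop
vertex 0.337 -1.428 -2.156
vertex 1.124 -1.569 -1.365
vertex 1.286 -1.98 -2.399
endloop
endfacet
facet normal 0.107 0.549 -0.829
outer loop
vertex 0.337 -1.428 -2.156
vertex 1.286 -1.98 -2.399
vertex 0.299 -2.363 -2.78
endloop
endfacet
facet normal -0.583 0.467 -0.664
outer loop
vertex 0.337 -1.428 -2.156
vertex 0.299 -2.363 -2.78
vertex -0.473 -2.189 -1.98
endloop
endfacet
facet normal -0.686 0.728 -0.009
outer loop
vertex 0.337 -1.428 -2.156
vertex -0.473 -2.189 -1.98
vertex 0.037 -1.698 -1.106
endloop
endfacet
facet normal 0.915 0.404 -0.017
outer loop
vertex 1.286 -1.98 -2.399
vertex 1.124 -1.569 -1.365
vertex 1.573 -2.591 -1.5
endloop
endfacet
facet normal 0.122 0.583 0.803
outer loop
vertex 1.124 -1.569 -1.365
vertex 0.037 -1.698 -1.106
vertex 0.801 -2.417 -0.7
endloop
endfacet
facet normal -0.891 0.190 0.413
outer loop
vertex 0.037 -1.698 -1.106
vertex -0.473 -2.189 -1.98
vertex -0.186 -2.8 -1.081
endloop
endfacet
facet normal -0.725 -0.233 -0.649
outer loop
vertex -0.473 -2.189 -1.98
vertex 0.299 -2.363 -2.78
vertex -0.024 -3.211 -2.115
endloop
endfacet
facet normal 0.392 -0.100 -0.915
outer loop
vertex 0.299 -2.363 -2.78
vertex 1.286 -1.98 -2.399
vertex 1.063 -3.082 -2.374
endloop
endfacet
facet normal 0.583 -0.467 0.664
outer loop
vertex 0.763 -3.352 -1.324
vertex 1.573 -2.591 -1.5
vertex 0.801 -2.417 -0.7
endloop
endfacet
facet normal -0.107 -0.549 0.829
outer loop
vertex 0.763 -3.352 -1.324
vertex 0.801 -2.417 -0.7
vertex -0.186 -2.8 -1.081
endloop
endfacet
facet normal -0.430 -0.860 0.275
outer loop
vertex 0.763 -3.352 -1.324
vertex -0.186 -2.8 -1.081
vertex -0.024 -3.211 -2.115
endloop
endfacet
facet normal 0.060 -0.971 -0.233
outer loop
vertex 0.763 -3.352 -1.324
vertex -0.024 -3.211 -2.115
vertex 1.063 -3.082 -2.374
endloop
endfacet
facet normal 0.686 -0.728 0.009
outer loop
vertex 0.763 -3.352 -1.324
vertex 1.063 -3.082 -2.374
vertex 1.573 -2.591 -1.5
endloop
endfacet
facet normal 0.725 0.233 0.649
outer loop
vertex 0.801 -2.417 -0.7
vertex 1.573 -2.591 -1.5
vertex 1.124 -1.569 -1.365
endloop
endfacet
facet normal -0.392 0.100 0.915
outer loop
vertex -0.186 -2.8 -1.081
vertex 0.801 -2.417 -0.7
vertex 0.037 -1.698 -1.106
endloop
endfacet
facet normal -0.915 -0.404 0.017
outer loop
vertex -0.024 -3.211 -2.115
vertex -0.186 -2.8 -1.081
vertex -0.473 -2.189 -1.98
endloop
endfacet
facet normal -0.122 -0.583 -0.803
outer loop
vertex 1.063 -3.082 -2.374
vertex -0.024 -3.211 -2.115
vertex 0.299 -2.363 -2.78
endloop
endfacet
facet normal 0.891 -0.190 -0.413
outer loop
vertex 1.573 -2.591 -1.5
vertex 1.063 -3.082 -2.374
vertex 1.286 -1.98 -2.399
endloop
endfacet
facet normal -0.529 0.830 -0.176
outer loop
vertex 2.552 -0.251 1.954
vertex 3.873 0.755 2.723
vertex 3.497 -0.049 0.067
endloop
endfacet
facet normal -0.722 -0.550 -0.420
outer loop
vertex 3.947 -0.755 0.217
vertex 2.552 -0.251 1.954
vertex 3.497 -0.049 0.067
endloop
endfacet
facet normal -0.529 0.830 -0.176
outer loop
vertex 3.497 -0.049 0.067
vertex 3.873 0.755 2.723
vertex 4.818 0.957 0.836
endloop
endfacet
facet normal 0.446 0.095 -0.890
outer loop
vertex 4.818 0.957 0.836
vertex 3.947 -0.755 0.217
vertex 3.497 -0.049 0.067
endloop
endfacet
facet normal -0.446 -0.095 0.890
outer loop
vertex 2.552 -0.251 1.954
vertex 4.323 0.049 2.873
vertex 3.873 0.755 2.723
endloop
endfacet
facet normal -0.722 -0.550 -0.420
outer loop
vertex 3.002 -0.957 2.104
vertex 2.552 -0.251 1.954
vertex 3.947 -0.755 0.217
endloop
endfacet
facet normal -0.446 -0.095 0.890
outer loop
vertex 3.002 -0.957 2.104
vertex 4.323 0.049 2.873
vertex 2.552 -0.251 1.954
endloop
endfacet
facet normal 0.722 0.550 0.420
outer loop
vertex 3.873 0.755 2.723
vertex 4.323 0.049 2.873
vertex 4.818 0.957 0.836
endloop
endfacet
facet normal 0.446 0.095 -0.890
outer loop
vertex 5.268 0.251 0.986
vertex 3.947 -0.755 0.217
vertex 4.818 0.957 0.836
endloop
endfacet
facet normal 0.722 0.550 0.420
outer loop
vertex 4.818 0.957 0.836
vertex 4.323 0.049 2.873
vertex 5.268 0.251 0.986
endloop
endfacet
facet normal 0.529 -0.830 0.176
outer loop
vertex 5.268 0.251 0.986
vertex 3.002 -0.957 2.104
vertex 3.947 -0.755 0.217
endloop
endfacet
facet normal 0.529 -0.830 0.176
outer loop
vertex 4.323 0.049 2.873
vertex 3.002 -0.957 2.104
vertex 5.268 0.251 0.986
endloop
endfacet
facet normal -0.630 -0.474 0.615
outer loop
vertex -2.898 -1.716 -2.681
vertex -3.425 -0.951 -2.632
vertex -3.398 -2.012 -3.421
endloop
endfacet
facet normal 0.566 -0.823 -0.053
outer loop
vertex -2.755 -1.529 -4.048
vertex -2.898 -1.716 -2.681
vertex -3.398 -2.012 -3.421
endloop
endfacet
facet normal -0.630 -0.474 0.615
outer loop
vertex -3.398 -2.012 -3.421
vertex -3.425 -0.951 -2.632
vertex -3.924 -1.247 -3.371
endloop
endfacet
facet normal -0.531 -0.314 -0.787
outer loop
vertex -3.924 -1.247 -3.371
vertex -2.755 -1.529 -4.048
vertex -3.398 -2.012 -3.421
endloop
endfacet
facet normal 0.531 0.315 0.787
outer loop
vertex -2.898 -1.716 -2.681
vertex -2.782 -0.468 -3.259
vertex -3.425 -0.951 -2.632
endloop
endfacet
facet normal 0.567 -0.822 -0.053
outer loop
vertex -2.256 -1.233 -3.309
vertex -2.898 -1.716 -2.681
vertex -2.755 -1.529 -4.048
endloop
endfacet
facet normal 0.532 0.315 0.786
outer loop
vertex -2.256 -1.233 -3.309
vertex -2.782 -0.468 -3.259
vertex -2.898 -1.716 -2.681
endloop
endfacet
facet normal -0.566 0.823 0.053
outer loop
vertex -3.425 -0.951 -2.632
vertex -2.782 -0.468 -3.259
vertex -3.924 -1.247 -3.371
endloop
endfacet
facet normal -0.531 -0.316 -0.786
outer loop
vertex -3.282 -0.764 -3.999
vertex -2.755 -1.529 -4.048
vertex -3.924 -1.247 -3.371
endloop
endfacet
facet normal -0.566 0.822 0.054
outer loop
vertex -3.924 -1.247 -3.371
vertex -2.782 -0.468 -3.259
vertex -3.282 -0.764 -3.999
endloop
endfacet
facet normal 0.630 0.474 -0.615
outer loop
vertex -3.282 -0.764 -3.999
vertex -2.256 -1.233 -3.309
vertex -2.755 -1.529 -4.048
endloop
endfacet
facet normal 0.630 0.474 -0.615
outer loop
vertex -2.782 -0.468 -3.259
vertex -2.256 -1.233 -3.309
vertex -3.282 -0.764 -3.999
endloop
endfacet

endsolid


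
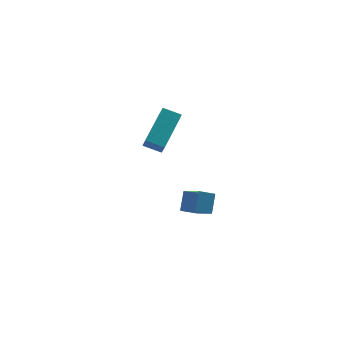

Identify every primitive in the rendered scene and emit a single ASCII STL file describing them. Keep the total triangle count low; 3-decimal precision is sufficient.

solid 
facet normal -0.871 0.166 0.462
outer loop
vertex 1.438 0.474 -3.051
vertex 1.971 1.122 -2.279
vertex 1.23 1.595 -3.847
endloop
endfacet
facet normal -0.468 -0.568 -0.677
outer loop
vertex 2.049 1.438 -4.281
vertex 1.438 0.474 -3.051
vertex 1.23 1.595 -3.847
endloop
endfacet
facet normal -0.871 0.167 0.462
outer loop
vertex 1.23 1.595 -3.847
vertex 1.971 1.122 -2.279
vertex 1.763 2.242 -3.075
endloop
endfacet
facet normal -0.149 0.806 -0.573
outer loop
vertex 1.763 2.242 -3.075
vertex 2.049 1.438 -4.281
vertex 1.23 1.595 -3.847
endloop
endfacet
facet normal 0.149 -0.806 0.573
outer loop
vertex 1.438 0.474 -3.051
vertex 2.79 0.965 -2.713
vertex 1.971 1.122 -2.279
endloop
endfacet
facet normal -0.467 -0.568 -0.677
outer loop
vertex 2.257 0.318 -3.485
vertex 1.438 0.474 -3.051
vertex 2.049 1.438 -4.281
endloop
endfacet
facet normal 0.150 -0.806 0.572
outer loop
vertex 2.257 0.318 -3.485
vertex 2.79 0.965 -2.713
vertex 1.438 0.474 -3.051
endloop
endfacet
facet normal 0.468 0.568 0.677
outer loop
vertex 1.971 1.122 -2.279
vertex 2.79 0.965 -2.713
vertex 1.763 2.242 -3.075
endloop
endfacet
facet normal -0.150 0.806 -0.573
outer loop
vertex 2.582 2.086 -3.509
vertex 2.049 1.438 -4.281
vertex 1.763 2.242 -3.075
endloop
endfacet
facet normal 0.467 0.568 0.678
outer loop
vertex 1.763 2.242 -3.075
vertex 2.79 0.965 -2.713
vertex 2.582 2.086 -3.509
endloop
endfacet
facet normal 0.871 -0.166 -0.462
outer loop
vertex 2.582 2.086 -3.509
vertex 2.257 0.318 -3.485
vertex 2.049 1.438 -4.281
endloop
endfacet
facet normal 0.871 -0.166 -0.462
outer loop
vertex 2.79 0.965 -2.713
vertex 2.257 0.318 -3.485
vertex 2.582 2.086 -3.509
endloop
endfacet
facet normal -0.695 0.643 0.323
outer loop
vertex -0.876 1.045 2.688
vertex 0.632 2.204 3.624
vertex -0.779 1.533 1.926
endloop
endfacet
facet normal -0.711 -0.547 -0.441
outer loop
vertex -0.112 0.916 1.616
vertex -0.876 1.045 2.688
vertex -0.779 1.533 1.926
endloop
endfacet
facet normal -0.694 0.643 0.323
outer loop
vertex -0.779 1.533 1.926
vertex 0.632 2.204 3.624
vertex 0.73 2.692 2.862
endloop
endfacet
facet normal 0.107 0.536 -0.837
outer loop
vertex 0.73 2.692 2.862
vertex -0.112 0.916 1.616
vertex -0.779 1.533 1.926
endloop
endfacet
facet normal -0.107 -0.536 0.837
outer loop
vertex -0.876 1.045 2.688
vertex 1.299 1.587 3.314
vertex 0.632 2.204 3.624
endloop
endfacet
facet normal -0.712 -0.546 -0.441
outer loop
vertex -0.21 0.428 2.378
vertex -0.876 1.045 2.688
vertex -0.112 0.916 1.616
endloop
endfacet
facet normal -0.107 -0.536 0.837
outer loop
vertex -0.21 0.428 2.378
vertex 1.299 1.587 3.314
vertex -0.876 1.045 2.688
endloop
endfacet
facet normal 0.711 0.547 0.442
outer loop
vertex 0.632 2.204 3.624
vertex 1.299 1.587 3.314
vertex 0.73 2.692 2.862
endloop
endfacet
facet normal 0.107 0.536 -0.837
outer loop
vertex 1.396 2.075 2.552
vertex -0.112 0.916 1.616
vertex 0.73 2.692 2.862
endloop
endfacet
facet normal 0.712 0.547 0.441
outer loop
vertex 0.73 2.692 2.862
vertex 1.299 1.587 3.314
vertex 1.396 2.075 2.552
endloop
endfacet
facet normal 0.695 -0.643 -0.323
outer loop
vertex 1.396 2.075 2.552
vertex -0.21 0.428 2.378
vertex -0.112 0.916 1.616
endloop
endfacet
facet normal 0.694 -0.643 -0.323
outer loop
vertex 1.299 1.587 3.314
vertex -0.21 0.428 2.378
vertex 1.396 2.075 2.552
endloop
endfacet

endsolid


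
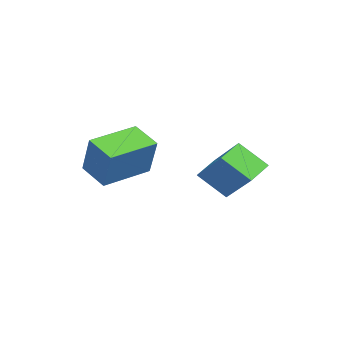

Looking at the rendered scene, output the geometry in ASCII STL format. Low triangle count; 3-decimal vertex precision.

solid 
facet normal -0.864 0.334 0.375
outer loop
vertex 0.707 1.712 -2.544
vertex 0.714 2.833 -3.526
vertex -0.359 0.508 -3.926
endloop
endfacet
facet normal -0.005 -0.752 0.659
outer loop
vertex 0.626 0.127 -4.354
vertex 0.707 1.712 -2.544
vertex -0.359 0.508 -3.926
endloop
endfacet
facet normal -0.864 0.334 0.375
outer loop
vertex -0.359 0.508 -3.926
vertex 0.714 2.833 -3.526
vertex -0.352 1.629 -4.908
endloop
endfacet
facet normal -0.503 -0.568 -0.652
outer loop
vertex -0.352 1.629 -4.908
vertex 0.626 0.127 -4.354
vertex -0.359 0.508 -3.926
endloop
endfacet
facet normal 0.503 0.568 0.652
outer loop
vertex 0.707 1.712 -2.544
vertex 1.699 2.452 -3.954
vertex 0.714 2.833 -3.526
endloop
endfacet
facet normal -0.005 -0.752 0.659
outer loop
vertex 1.692 1.331 -2.972
vertex 0.707 1.712 -2.544
vertex 0.626 0.127 -4.354
endloop
endfacet
facet normal 0.503 0.568 0.652
outer loop
vertex 1.692 1.331 -2.972
vertex 1.699 2.452 -3.954
vertex 0.707 1.712 -2.544
endloop
endfacet
facet normal 0.005 0.752 -0.659
outer loop
vertex 0.714 2.833 -3.526
vertex 1.699 2.452 -3.954
vertex -0.352 1.629 -4.908
endloop
endfacet
facet normal -0.503 -0.568 -0.652
outer loop
vertex 0.633 1.248 -5.336
vertex 0.626 0.127 -4.354
vertex -0.352 1.629 -4.908
endloop
endfacet
facet normal 0.005 0.752 -0.659
outer loop
vertex -0.352 1.629 -4.908
vertex 1.699 2.452 -3.954
vertex 0.633 1.248 -5.336
endloop
endfacet
facet normal 0.864 -0.334 -0.375
outer loop
vertex 0.633 1.248 -5.336
vertex 1.692 1.331 -2.972
vertex 0.626 0.127 -4.354
endloop
endfacet
facet normal 0.864 -0.334 -0.375
outer loop
vertex 1.699 2.452 -3.954
vertex 1.692 1.331 -2.972
vertex 0.633 1.248 -5.336
endloop
endfacet
facet normal -0.812 0.571 0.120
outer loop
vertex 2.77 -1.496 -1.348
vertex 3.393 -0.502 -1.861
vertex 2.207 -1.964 -2.937
endloop
endfacet
facet normal -0.487 -0.776 0.401
outer loop
vertex 3.847 -3.118 -3.179
vertex 2.77 -1.496 -1.348
vertex 2.207 -1.964 -2.937
endloop
endfacet
facet normal -0.812 0.571 0.119
outer loop
vertex 2.207 -1.964 -2.937
vertex 3.393 -0.502 -1.861
vertex 2.83 -0.971 -3.45
endloop
endfacet
facet normal -0.322 -0.267 -0.908
outer loop
vertex 2.83 -0.971 -3.45
vertex 3.847 -3.118 -3.179
vertex 2.207 -1.964 -2.937
endloop
endfacet
facet normal 0.322 0.267 0.908
outer loop
vertex 2.77 -1.496 -1.348
vertex 5.033 -1.656 -2.103
vertex 3.393 -0.502 -1.861
endloop
endfacet
facet normal -0.486 -0.776 0.401
outer loop
vertex 4.41 -2.649 -1.59
vertex 2.77 -1.496 -1.348
vertex 3.847 -3.118 -3.179
endloop
endfacet
facet normal 0.322 0.267 0.908
outer loop
vertex 4.41 -2.649 -1.59
vertex 5.033 -1.656 -2.103
vertex 2.77 -1.496 -1.348
endloop
endfacet
facet normal 0.487 0.776 -0.401
outer loop
vertex 3.393 -0.502 -1.861
vertex 5.033 -1.656 -2.103
vertex 2.83 -0.971 -3.45
endloop
endfacet
facet normal -0.322 -0.267 -0.908
outer loop
vertex 4.47 -2.124 -3.692
vertex 3.847 -3.118 -3.179
vertex 2.83 -0.971 -3.45
endloop
endfacet
facet normal 0.487 0.776 -0.401
outer loop
vertex 2.83 -0.971 -3.45
vertex 5.033 -1.656 -2.103
vertex 4.47 -2.124 -3.692
endloop
endfacet
facet normal 0.812 -0.571 -0.119
outer loop
vertex 4.47 -2.124 -3.692
vertex 4.41 -2.649 -1.59
vertex 3.847 -3.118 -3.179
endloop
endfacet
facet normal 0.812 -0.571 -0.119
outer loop
vertex 5.033 -1.656 -2.103
vertex 4.41 -2.649 -1.59
vertex 4.47 -2.124 -3.692
endloop
endfacet

endsolid


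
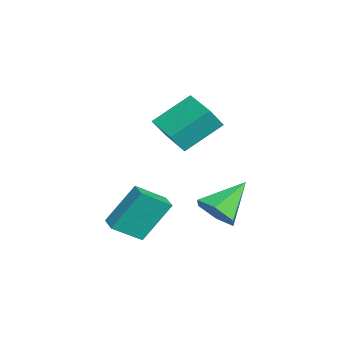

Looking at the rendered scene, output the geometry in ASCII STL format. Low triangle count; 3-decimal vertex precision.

solid 
facet normal -0.322 0.472 -0.821
outer loop
vertex -4.039 -0.897 2.024
vertex -2.589 -0.222 1.844
vertex -3.454 -2.456 0.899
endloop
endfacet
facet normal -0.901 -0.419 0.112
outer loop
vertex -3.071 -3.018 1.876
vertex -4.039 -0.897 2.024
vertex -3.454 -2.456 0.899
endloop
endfacet
facet normal -0.321 0.472 -0.821
outer loop
vertex -3.454 -2.456 0.899
vertex -2.589 -0.222 1.844
vertex -2.003 -1.781 0.719
endloop
endfacet
facet normal 0.291 -0.775 -0.560
outer loop
vertex -2.003 -1.781 0.719
vertex -3.071 -3.018 1.876
vertex -3.454 -2.456 0.899
endloop
endfacet
facet normal -0.291 0.775 0.560
outer loop
vertex -4.039 -0.897 2.024
vertex -2.206 -0.784 2.821
vertex -2.589 -0.222 1.844
endloop
endfacet
facet normal -0.901 -0.419 0.111
outer loop
vertex -3.657 -1.459 3.001
vertex -4.039 -0.897 2.024
vertex -3.071 -3.018 1.876
endloop
endfacet
facet normal -0.291 0.776 0.560
outer loop
vertex -3.657 -1.459 3.001
vertex -2.206 -0.784 2.821
vertex -4.039 -0.897 2.024
endloop
endfacet
facet normal 0.901 0.419 -0.112
outer loop
vertex -2.589 -0.222 1.844
vertex -2.206 -0.784 2.821
vertex -2.003 -1.781 0.719
endloop
endfacet
facet normal 0.291 -0.775 -0.560
outer loop
vertex -1.621 -2.343 1.696
vertex -3.071 -3.018 1.876
vertex -2.003 -1.781 0.719
endloop
endfacet
facet normal 0.901 0.419 -0.112
outer loop
vertex -2.003 -1.781 0.719
vertex -2.206 -0.784 2.821
vertex -1.621 -2.343 1.696
endloop
endfacet
facet normal 0.321 -0.472 0.821
outer loop
vertex -1.621 -2.343 1.696
vertex -3.657 -1.459 3.001
vertex -3.071 -3.018 1.876
endloop
endfacet
facet normal 0.321 -0.472 0.821
outer loop
vertex -2.206 -0.784 2.821
vertex -3.657 -1.459 3.001
vertex -1.621 -2.343 1.696
endloop
endfacet
facet normal -0.961 -0.276 -0.002
outer loop
vertex -1.249 -4.923 -2.668
vertex -1.593 -3.737 -0.945
vertex -1.597 -3.704 -3.577
endloop
endfacet
facet normal 0.163 -0.560 -0.813
outer loop
vertex -0.827 -3.483 -3.575
vertex -1.249 -4.923 -2.668
vertex -1.597 -3.704 -3.577
endloop
endfacet
facet normal -0.961 -0.275 -0.002
outer loop
vertex -1.597 -3.704 -3.577
vertex -1.593 -3.737 -0.945
vertex -1.94 -2.517 -1.854
endloop
endfacet
facet normal -0.223 0.782 -0.583
outer loop
vertex -1.94 -2.517 -1.854
vertex -0.827 -3.483 -3.575
vertex -1.597 -3.704 -3.577
endloop
endfacet
facet normal 0.223 -0.782 0.583
outer loop
vertex -1.249 -4.923 -2.668
vertex -0.823 -3.516 -0.943
vertex -1.593 -3.737 -0.945
endloop
endfacet
facet normal 0.162 -0.559 -0.813
outer loop
vertex -0.48 -4.703 -2.666
vertex -1.249 -4.923 -2.668
vertex -0.827 -3.483 -3.575
endloop
endfacet
facet normal 0.222 -0.782 0.583
outer loop
vertex -0.48 -4.703 -2.666
vertex -0.823 -3.516 -0.943
vertex -1.249 -4.923 -2.668
endloop
endfacet
facet normal -0.163 0.559 0.813
outer loop
vertex -1.593 -3.737 -0.945
vertex -0.823 -3.516 -0.943
vertex -1.94 -2.517 -1.854
endloop
endfacet
facet normal -0.222 0.782 -0.583
outer loop
vertex -1.171 -2.297 -1.852
vertex -0.827 -3.483 -3.575
vertex -1.94 -2.517 -1.854
endloop
endfacet
facet normal -0.162 0.560 0.813
outer loop
vertex -1.94 -2.517 -1.854
vertex -0.823 -3.516 -0.943
vertex -1.171 -2.297 -1.852
endloop
endfacet
facet normal 0.961 0.275 0.002
outer loop
vertex -1.171 -2.297 -1.852
vertex -0.48 -4.703 -2.666
vertex -0.827 -3.483 -3.575
endloop
endfacet
facet normal 0.961 0.276 0.002
outer loop
vertex -0.823 -3.516 -0.943
vertex -0.48 -4.703 -2.666
vertex -1.171 -2.297 -1.852
endloop
endfacet
facet normal 0.515 -0.638 -0.572
outer loop
vertex -1.292 -0.644 -2.082
vertex -1.992 -0.561 -2.805
vertex -1.201 0.067 -2.793
endloop
endfacet
facet normal 0.576 0.540 0.614
outer loop
vertex -1.292 -0.644 -2.082
vertex -1.201 0.067 -2.793
vertex -3.028 0.721 -1.655
endloop
endfacet
facet normal 0.516 -0.638 -0.571
outer loop
vertex -1.201 0.067 -2.793
vertex -1.992 -0.561 -2.805
vertex -1.902 0.149 -3.517
endloop
endfacet
facet normal 0.256 0.957 -0.139
outer loop
vertex -1.201 0.067 -2.793
vertex -1.902 0.149 -3.517
vertex -3.028 0.721 -1.655
endloop
endfacet
facet normal 0.515 -0.638 -0.572
outer loop
vertex -1.902 0.149 -3.517
vertex -1.992 -0.561 -2.805
vertex -2.692 -0.479 -3.528
endloop
endfacet
facet normal -0.526 0.670 -0.524
outer loop
vertex -1.902 0.149 -3.517
vertex -2.692 -0.479 -3.528
vertex -3.028 0.721 -1.655
endloop
endfacet
facet normal 0.516 -0.638 -0.572
outer loop
vertex -2.692 -0.479 -3.528
vertex -1.992 -0.561 -2.805
vertex -2.783 -1.19 -2.816
endloop
endfacet
facet normal -0.987 -0.031 -0.157
outer loop
vertex -2.692 -0.479 -3.528
vertex -2.783 -1.19 -2.816
vertex -3.028 0.721 -1.655
endloop
endfacet
facet normal 0.515 -0.638 -0.572
outer loop
vertex -2.783 -1.19 -2.816
vertex -1.992 -0.561 -2.805
vertex -2.082 -1.272 -2.093
endloop
endfacet
facet normal -0.667 -0.447 0.596
outer loop
vertex -2.783 -1.19 -2.816
vertex -2.082 -1.272 -2.093
vertex -3.028 0.721 -1.655
endloop
endfacet
facet normal 0.515 -0.638 -0.572
outer loop
vertex -2.082 -1.272 -2.093
vertex -1.992 -0.561 -2.805
vertex -1.292 -0.644 -2.082
endloop
endfacet
facet normal 0.114 -0.161 0.980
outer loop
vertex -2.082 -1.272 -2.093
vertex -1.292 -0.644 -2.082
vertex -3.028 0.721 -1.655
endloop
endfacet

endsolid


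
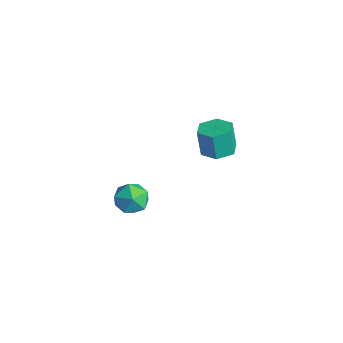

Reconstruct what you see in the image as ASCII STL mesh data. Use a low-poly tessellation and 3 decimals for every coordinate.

solid 
facet normal 0.190 0.050 -0.980
outer loop
vertex 1.255 1.169 -2.395
vertex 0.606 1.642 -2.497
vertex 1.328 1.974 -2.34
endloop
endfacet
facet normal 0.978 -0.101 0.184
outer loop
vertex 1.255 1.169 -2.395
vertex 1.328 1.974 -2.34
vertex 1.004 1.105 -1.1
endloop
endfacet
facet normal 0.978 -0.100 0.185
outer loop
vertex 1.004 1.105 -1.1
vertex 1.328 1.974 -2.34
vertex 1.076 1.91 -1.046
endloop
endfacet
facet normal -0.191 -0.049 0.980
outer loop
vertex 1.004 1.105 -1.1
vertex 1.076 1.91 -1.046
vertex 0.354 1.578 -1.203
endloop
endfacet
facet normal 0.191 0.049 -0.980
outer loop
vertex 1.328 1.974 -2.34
vertex 0.606 1.642 -2.497
vertex 0.678 2.447 -2.443
endloop
endfacet
facet normal 0.566 0.811 0.150
outer loop
vertex 1.328 1.974 -2.34
vertex 0.678 2.447 -2.443
vertex 1.076 1.91 -1.046
endloop
endfacet
facet normal 0.567 0.810 0.150
outer loop
vertex 1.076 1.91 -1.046
vertex 0.678 2.447 -2.443
vertex 0.427 2.383 -1.149
endloop
endfacet
facet normal -0.191 -0.048 0.980
outer loop
vertex 1.076 1.91 -1.046
vertex 0.427 2.383 -1.149
vertex 0.354 1.578 -1.203
endloop
endfacet
facet normal 0.191 0.049 -0.980
outer loop
vertex 0.678 2.447 -2.443
vertex 0.606 1.642 -2.497
vertex -0.044 2.115 -2.6
endloop
endfacet
facet normal -0.411 0.911 -0.035
outer loop
vertex 0.678 2.447 -2.443
vertex -0.044 2.115 -2.6
vertex 0.427 2.383 -1.149
endloop
endfacet
facet normal -0.411 0.911 -0.035
outer loop
vertex 0.427 2.383 -1.149
vertex -0.044 2.115 -2.6
vertex -0.295 2.051 -1.305
endloop
endfacet
facet normal -0.190 -0.049 0.981
outer loop
vertex 0.427 2.383 -1.149
vertex -0.295 2.051 -1.305
vertex 0.354 1.578 -1.203
endloop
endfacet
facet normal 0.191 0.049 -0.980
outer loop
vertex -0.044 2.115 -2.6
vertex 0.606 1.642 -2.497
vertex -0.116 1.31 -2.654
endloop
endfacet
facet normal -0.978 0.100 -0.185
outer loop
vertex -0.044 2.115 -2.6
vertex -0.116 1.31 -2.654
vertex -0.295 2.051 -1.305
endloop
endfacet
facet normal -0.977 0.101 -0.185
outer loop
vertex -0.295 2.051 -1.305
vertex -0.116 1.31 -2.654
vertex -0.368 1.246 -1.36
endloop
endfacet
facet normal -0.190 -0.050 0.980
outer loop
vertex -0.295 2.051 -1.305
vertex -0.368 1.246 -1.36
vertex 0.354 1.578 -1.203
endloop
endfacet
facet normal 0.191 0.048 -0.980
outer loop
vertex -0.116 1.31 -2.654
vertex 0.606 1.642 -2.497
vertex 0.533 0.837 -2.551
endloop
endfacet
facet normal -0.567 -0.810 -0.150
outer loop
vertex -0.116 1.31 -2.654
vertex 0.533 0.837 -2.551
vertex -0.368 1.246 -1.36
endloop
endfacet
facet normal -0.566 -0.811 -0.150
outer loop
vertex -0.368 1.246 -1.36
vertex 0.533 0.837 -2.551
vertex 0.282 0.773 -1.257
endloop
endfacet
facet normal -0.191 -0.049 0.980
outer loop
vertex -0.368 1.246 -1.36
vertex 0.282 0.773 -1.257
vertex 0.354 1.578 -1.203
endloop
endfacet
facet normal 0.190 0.049 -0.981
outer loop
vertex 0.533 0.837 -2.551
vertex 0.606 1.642 -2.497
vertex 1.255 1.169 -2.395
endloop
endfacet
facet normal 0.411 -0.911 0.035
outer loop
vertex 0.533 0.837 -2.551
vertex 1.255 1.169 -2.395
vertex 0.282 0.773 -1.257
endloop
endfacet
facet normal 0.411 -0.911 0.035
outer loop
vertex 0.282 0.773 -1.257
vertex 1.255 1.169 -2.395
vertex 1.004 1.105 -1.1
endloop
endfacet
facet normal -0.191 -0.049 0.980
outer loop
vertex 0.282 0.773 -1.257
vertex 1.004 1.105 -1.1
vertex 0.354 1.578 -1.203
endloop
endfacet
facet normal -0.949 0.308 -0.066
outer loop
vertex 2.496 -3.47 -1.748
vertex 2.308 -3.904 -1.066
vertex 2.559 -3.115 -1.0
endloop
endfacet
facet normal -0.503 0.796 -0.336
outer loop
vertex 2.496 -3.47 -1.748
vertex 2.559 -3.115 -1.0
vertex 3.147 -2.985 -1.573
endloop
endfacet
facet normal -0.133 0.489 -0.862
outer loop
vertex 2.496 -3.47 -1.748
vertex 3.147 -2.985 -1.573
vertex 3.258 -3.693 -1.992
endloop
endfacet
facet normal -0.349 -0.188 -0.918
outer loop
vertex 2.496 -3.47 -1.748
vertex 3.258 -3.693 -1.992
vertex 2.74 -4.261 -1.679
endloop
endfacet
facet normal -0.853 -0.300 -0.426
outer loop
vertex 2.496 -3.47 -1.748
vertex 2.74 -4.261 -1.679
vertex 2.308 -3.904 -1.066
endloop
endfacet
facet normal -0.044 0.983 0.178
outer loop
vertex 3.147 -2.985 -1.573
vertex 2.559 -3.115 -1.0
vertex 3.36 -3.119 -0.781
endloop
endfacet
facet normal -0.766 0.192 0.614
outer loop
vertex 2.559 -3.115 -1.0
vertex 2.308 -3.904 -1.066
vertex 2.842 -3.687 -0.468
endloop
endfacet
facet normal -0.611 -0.791 0.030
outer loop
vertex 2.308 -3.904 -1.066
vertex 2.74 -4.261 -1.679
vertex 2.953 -4.395 -0.887
endloop
endfacet
facet normal 0.206 -0.610 -0.765
outer loop
vertex 2.74 -4.261 -1.679
vertex 3.258 -3.693 -1.992
vertex 3.541 -4.265 -1.46
endloop
endfacet
facet normal 0.557 0.486 -0.674
outer loop
vertex 3.258 -3.693 -1.992
vertex 3.147 -2.985 -1.573
vertex 3.792 -3.476 -1.394
endloop
endfacet
facet normal 0.349 0.188 0.918
outer loop
vertex 3.604 -3.91 -0.712
vertex 3.36 -3.119 -0.781
vertex 2.842 -3.687 -0.468
endloop
endfacet
facet normal 0.133 -0.489 0.862
outer loop
vertex 3.604 -3.91 -0.712
vertex 2.842 -3.687 -0.468
vertex 2.953 -4.395 -0.887
endloop
endfacet
facet normal 0.503 -0.796 0.336
outer loop
vertex 3.604 -3.91 -0.712
vertex 2.953 -4.395 -0.887
vertex 3.541 -4.265 -1.46
endloop
endfacet
facet normal 0.949 -0.308 0.066
outer loop
vertex 3.604 -3.91 -0.712
vertex 3.541 -4.265 -1.46
vertex 3.792 -3.476 -1.394
endloop
endfacet
facet normal 0.853 0.300 0.426
outer loop
vertex 3.604 -3.91 -0.712
vertex 3.792 -3.476 -1.394
vertex 3.36 -3.119 -0.781
endloop
endfacet
facet normal -0.206 0.610 0.765
outer loop
vertex 2.842 -3.687 -0.468
vertex 3.36 -3.119 -0.781
vertex 2.559 -3.115 -1.0
endloop
endfacet
facet normal -0.557 -0.486 0.674
outer loop
vertex 2.953 -4.395 -0.887
vertex 2.842 -3.687 -0.468
vertex 2.308 -3.904 -1.066
endloop
endfacet
facet normal 0.044 -0.983 -0.178
outer loop
vertex 3.541 -4.265 -1.46
vertex 2.953 -4.395 -0.887
vertex 2.74 -4.261 -1.679
endloop
endfacet
facet normal 0.766 -0.192 -0.614
outer loop
vertex 3.792 -3.476 -1.394
vertex 3.541 -4.265 -1.46
vertex 3.258 -3.693 -1.992
endloop
endfacet
facet normal 0.611 0.791 -0.030
outer loop
vertex 3.36 -3.119 -0.781
vertex 3.792 -3.476 -1.394
vertex 3.147 -2.985 -1.573
endloop
endfacet

endsolid
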